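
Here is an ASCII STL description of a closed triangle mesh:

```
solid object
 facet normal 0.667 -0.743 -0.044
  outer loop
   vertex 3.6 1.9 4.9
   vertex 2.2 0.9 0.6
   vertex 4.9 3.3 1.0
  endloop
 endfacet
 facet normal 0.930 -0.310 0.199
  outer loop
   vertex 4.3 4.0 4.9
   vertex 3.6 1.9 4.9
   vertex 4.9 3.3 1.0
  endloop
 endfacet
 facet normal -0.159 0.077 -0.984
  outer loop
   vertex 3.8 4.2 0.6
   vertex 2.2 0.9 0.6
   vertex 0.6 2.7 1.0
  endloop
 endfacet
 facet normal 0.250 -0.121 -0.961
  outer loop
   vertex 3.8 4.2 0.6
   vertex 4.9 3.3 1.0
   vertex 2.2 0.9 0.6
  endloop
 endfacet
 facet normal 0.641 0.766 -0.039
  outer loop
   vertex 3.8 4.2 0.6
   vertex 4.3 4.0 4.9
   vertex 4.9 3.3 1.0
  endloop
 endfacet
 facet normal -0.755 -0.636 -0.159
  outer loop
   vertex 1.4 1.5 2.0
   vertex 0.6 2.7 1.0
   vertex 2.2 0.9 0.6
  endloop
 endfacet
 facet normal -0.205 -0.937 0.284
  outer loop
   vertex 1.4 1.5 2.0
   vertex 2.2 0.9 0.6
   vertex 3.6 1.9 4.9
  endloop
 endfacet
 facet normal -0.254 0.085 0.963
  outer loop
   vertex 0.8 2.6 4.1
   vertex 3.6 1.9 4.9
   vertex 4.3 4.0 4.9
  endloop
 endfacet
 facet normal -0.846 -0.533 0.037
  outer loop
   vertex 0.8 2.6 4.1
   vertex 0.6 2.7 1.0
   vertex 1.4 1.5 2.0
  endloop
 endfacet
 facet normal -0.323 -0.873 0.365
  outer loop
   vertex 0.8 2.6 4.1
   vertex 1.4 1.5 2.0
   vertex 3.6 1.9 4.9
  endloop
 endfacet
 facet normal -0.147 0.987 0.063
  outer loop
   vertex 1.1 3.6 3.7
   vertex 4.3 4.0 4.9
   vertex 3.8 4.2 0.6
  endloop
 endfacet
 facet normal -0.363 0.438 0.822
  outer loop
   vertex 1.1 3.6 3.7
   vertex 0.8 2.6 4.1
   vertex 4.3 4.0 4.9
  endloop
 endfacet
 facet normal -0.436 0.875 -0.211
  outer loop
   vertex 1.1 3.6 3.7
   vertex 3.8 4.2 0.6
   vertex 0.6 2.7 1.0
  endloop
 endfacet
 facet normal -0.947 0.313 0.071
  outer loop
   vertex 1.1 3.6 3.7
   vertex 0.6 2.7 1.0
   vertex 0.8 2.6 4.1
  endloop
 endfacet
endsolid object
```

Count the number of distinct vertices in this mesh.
9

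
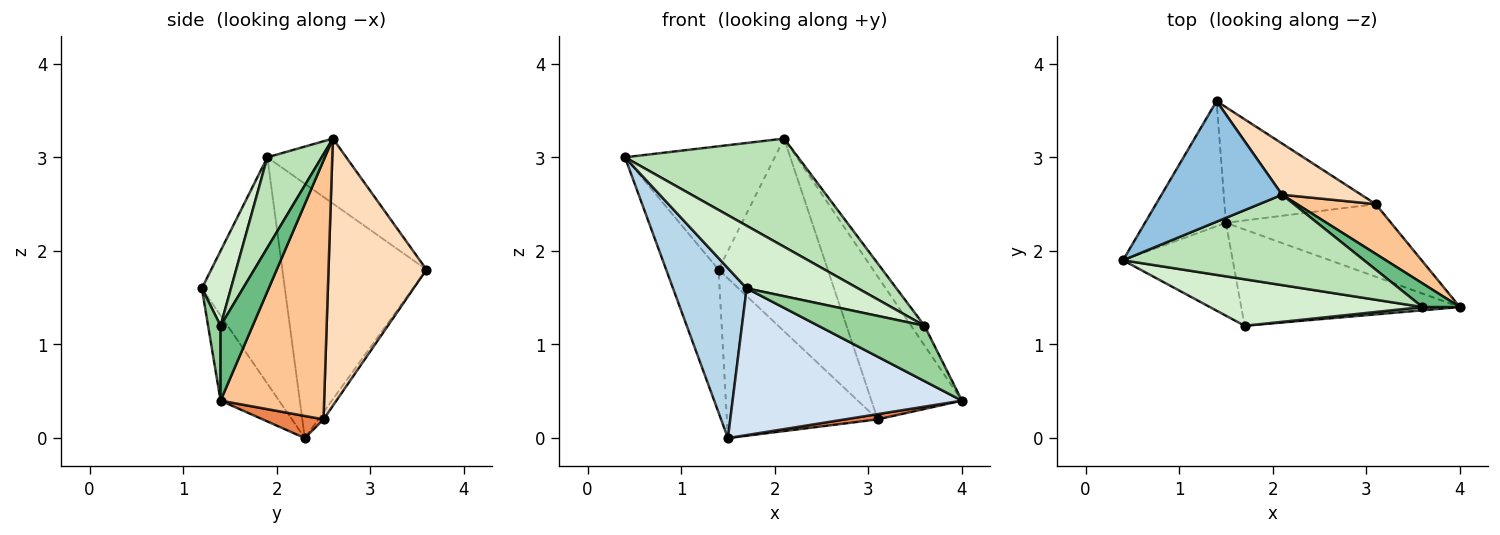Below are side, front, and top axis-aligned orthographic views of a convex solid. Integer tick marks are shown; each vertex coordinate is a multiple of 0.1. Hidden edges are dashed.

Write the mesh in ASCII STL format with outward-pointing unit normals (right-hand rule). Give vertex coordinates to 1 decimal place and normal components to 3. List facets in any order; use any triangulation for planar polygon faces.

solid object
 facet normal -0.900 0.327 -0.286
  outer loop
   vertex 1.5 2.3 0.0
   vertex 0.4 1.9 3.0
   vertex 1.4 3.6 1.8
  endloop
 endfacet
 facet normal -0.352 0.669 0.654
  outer loop
   vertex 2.1 2.6 3.2
   vertex 1.4 3.6 1.8
   vertex 0.4 1.9 3.0
  endloop
 endfacet
 facet normal -0.703 -0.624 -0.341
  outer loop
   vertex 1.7 1.2 1.6
   vertex 0.4 1.9 3.0
   vertex 1.5 2.3 0.0
  endloop
 endfacet
 facet normal -0.209 -0.818 -0.536
  outer loop
   vertex 1.7 1.2 1.6
   vertex 1.5 2.3 0.0
   vertex 4.0 1.4 0.4
  endloop
 endfacet
 facet normal 0.132 -0.071 -0.989
  outer loop
   vertex 3.1 2.5 0.2
   vertex 4.0 1.4 0.4
   vertex 1.5 2.3 0.0
  endloop
 endfacet
 facet normal -0.028 0.810 -0.586
  outer loop
   vertex 3.1 2.5 0.2
   vertex 1.5 2.3 0.0
   vertex 1.4 3.6 1.8
  endloop
 endfacet
 facet normal 0.734 0.641 0.223
  outer loop
   vertex 3.1 2.5 0.2
   vertex 2.1 2.6 3.2
   vertex 4.0 1.4 0.4
  endloop
 endfacet
 facet normal 0.655 0.730 0.194
  outer loop
   vertex 3.1 2.5 0.2
   vertex 1.4 3.6 1.8
   vertex 2.1 2.6 3.2
  endloop
 endfacet
 facet normal 0.838 0.349 0.419
  outer loop
   vertex 3.6 1.4 1.2
   vertex 4.0 1.4 0.4
   vertex 2.1 2.6 3.2
  endloop
 endfacet
 facet normal 0.117 -0.991 0.058
  outer loop
   vertex 3.6 1.4 1.2
   vertex 1.7 1.2 1.6
   vertex 4.0 1.4 0.4
  endloop
 endfacet
 facet normal 0.234 -0.746 0.623
  outer loop
   vertex 3.6 1.4 1.2
   vertex 2.1 2.6 3.2
   vertex 0.4 1.9 3.0
  endloop
 endfacet
 facet normal 0.206 -0.786 0.584
  outer loop
   vertex 3.6 1.4 1.2
   vertex 0.4 1.9 3.0
   vertex 1.7 1.2 1.6
  endloop
 endfacet
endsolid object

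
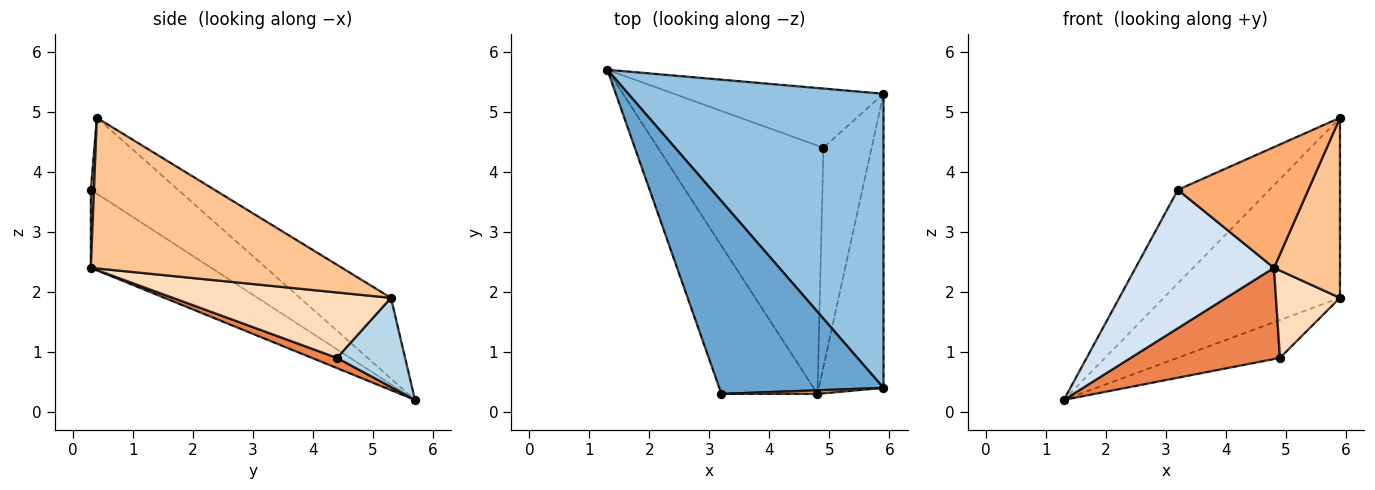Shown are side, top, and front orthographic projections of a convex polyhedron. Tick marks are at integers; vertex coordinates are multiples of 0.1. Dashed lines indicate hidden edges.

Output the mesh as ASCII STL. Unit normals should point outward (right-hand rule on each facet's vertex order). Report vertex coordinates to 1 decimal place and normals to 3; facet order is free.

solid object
 facet normal -0.384 0.403 0.831
  outer loop
   vertex 3.2 0.3 3.7
   vertex 5.9 0.4 4.9
   vertex 1.3 5.7 0.2
  endloop
 endfacet
 facet normal -0.260 0.504 0.823
  outer loop
   vertex 5.9 5.3 1.9
   vertex 1.3 5.7 0.2
   vertex 5.9 0.4 4.9
  endloop
 endfacet
 facet normal 0.337 0.507 -0.793
  outer loop
   vertex 5.9 5.3 1.9
   vertex 4.9 4.4 0.9
   vertex 1.3 5.7 0.2
  endloop
 endfacet
 facet normal -0.511 -0.587 -0.628
  outer loop
   vertex 4.8 0.3 2.4
   vertex 3.2 0.3 3.7
   vertex 1.3 5.7 0.2
  endloop
 endfacet
 facet normal 0.058 -0.344 -0.937
  outer loop
   vertex 4.8 0.3 2.4
   vertex 1.3 5.7 0.2
   vertex 4.9 4.4 0.9
  endloop
 endfacet
 facet normal 0.024 -0.999 0.029
  outer loop
   vertex 4.8 0.3 2.4
   vertex 5.9 0.4 4.9
   vertex 3.2 0.3 3.7
  endloop
 endfacet
 facet normal 0.893 -0.235 -0.384
  outer loop
   vertex 4.8 0.3 2.4
   vertex 5.9 5.3 1.9
   vertex 5.9 0.4 4.9
  endloop
 endfacet
 facet normal 0.784 -0.230 -0.577
  outer loop
   vertex 4.8 0.3 2.4
   vertex 4.9 4.4 0.9
   vertex 5.9 5.3 1.9
  endloop
 endfacet
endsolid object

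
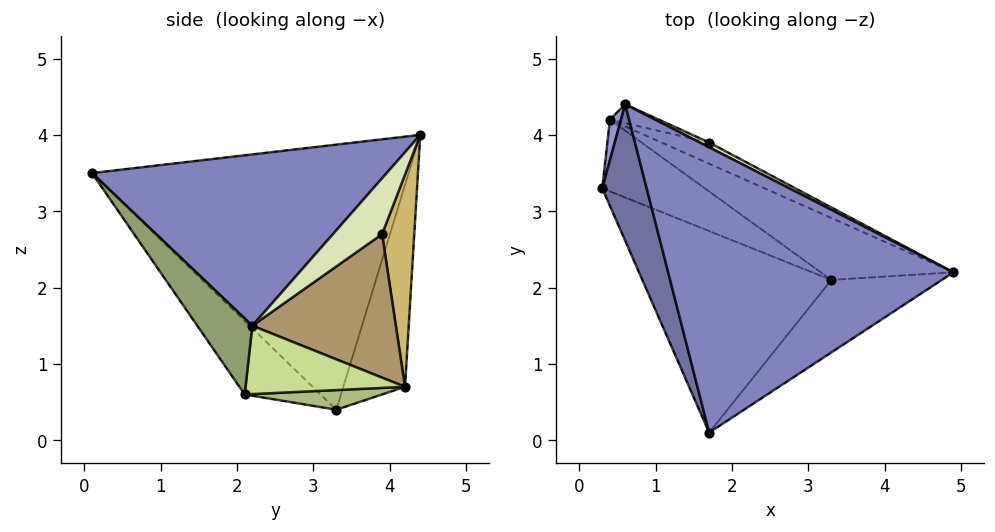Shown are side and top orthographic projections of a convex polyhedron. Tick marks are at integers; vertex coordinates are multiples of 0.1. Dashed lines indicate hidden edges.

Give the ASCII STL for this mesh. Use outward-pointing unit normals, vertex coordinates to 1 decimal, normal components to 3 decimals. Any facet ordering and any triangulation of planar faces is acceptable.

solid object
 facet normal -0.952 -0.262 0.159
  outer loop
   vertex 0.6 4.4 4.0
   vertex 0.3 3.3 0.4
   vertex 1.7 0.1 3.5
  endloop
 endfacet
 facet normal 0.515 0.032 0.857
  outer loop
   vertex 0.6 4.4 4.0
   vertex 1.7 0.1 3.5
   vertex 4.9 2.2 1.5
  endloop
 endfacet
 facet normal -0.994 0.092 0.055
  outer loop
   vertex 0.4 4.2 0.7
   vertex 0.3 3.3 0.4
   vertex 0.6 4.4 4.0
  endloop
 endfacet
 facet normal -0.249 -0.728 -0.639
  outer loop
   vertex 3.3 2.1 0.6
   vertex 1.7 0.1 3.5
   vertex 0.3 3.3 0.4
  endloop
 endfacet
 facet normal 0.294 -0.855 -0.427
  outer loop
   vertex 3.3 2.1 0.6
   vertex 4.9 2.2 1.5
   vertex 1.7 0.1 3.5
  endloop
 endfacet
 facet normal 0.180 0.293 -0.939
  outer loop
   vertex 3.3 2.1 0.6
   vertex 0.3 3.3 0.4
   vertex 0.4 4.2 0.7
  endloop
 endfacet
 facet normal 0.380 0.559 -0.737
  outer loop
   vertex 3.3 2.1 0.6
   vertex 0.4 4.2 0.7
   vertex 4.9 2.2 1.5
  endloop
 endfacet
 facet normal 0.491 0.867 0.082
  outer loop
   vertex 1.7 3.9 2.7
   vertex 0.6 4.4 4.0
   vertex 4.9 2.2 1.5
  endloop
 endfacet
 facet normal 0.423 0.895 -0.141
  outer loop
   vertex 1.7 3.9 2.7
   vertex 4.9 2.2 1.5
   vertex 0.4 4.2 0.7
  endloop
 endfacet
 facet normal 0.335 0.939 -0.077
  outer loop
   vertex 1.7 3.9 2.7
   vertex 0.4 4.2 0.7
   vertex 0.6 4.4 4.0
  endloop
 endfacet
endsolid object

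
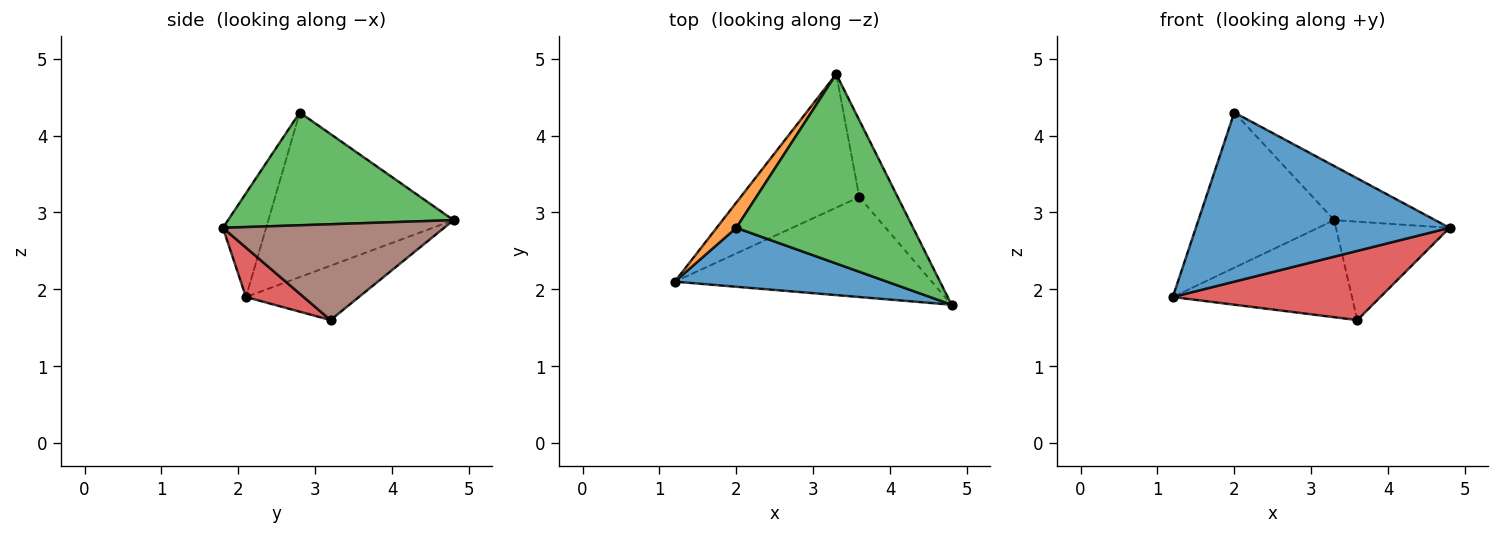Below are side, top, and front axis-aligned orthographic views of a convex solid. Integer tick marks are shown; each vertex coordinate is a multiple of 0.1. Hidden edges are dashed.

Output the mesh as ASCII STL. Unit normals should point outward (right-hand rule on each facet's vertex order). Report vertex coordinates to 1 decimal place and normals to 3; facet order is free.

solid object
 facet normal -0.159 -0.932 0.325
  outer loop
   vertex 2.0 2.8 4.3
   vertex 1.2 2.1 1.9
   vertex 4.8 1.8 2.8
  endloop
 endfacet
 facet normal -0.803 0.589 0.096
  outer loop
   vertex 2.0 2.8 4.3
   vertex 3.3 4.8 2.9
   vertex 1.2 2.1 1.9
  endloop
 endfacet
 facet normal 0.523 0.234 0.820
  outer loop
   vertex 2.0 2.8 4.3
   vertex 4.8 1.8 2.8
   vertex 3.3 4.8 2.9
  endloop
 endfacet
 facet normal 0.156 -0.562 -0.812
  outer loop
   vertex 3.6 3.2 1.6
   vertex 4.8 1.8 2.8
   vertex 1.2 2.1 1.9
  endloop
 endfacet
 facet normal -0.347 0.551 -0.759
  outer loop
   vertex 3.6 3.2 1.6
   vertex 1.2 2.1 1.9
   vertex 3.3 4.8 2.9
  endloop
 endfacet
 facet normal 0.838 0.430 -0.336
  outer loop
   vertex 3.6 3.2 1.6
   vertex 3.3 4.8 2.9
   vertex 4.8 1.8 2.8
  endloop
 endfacet
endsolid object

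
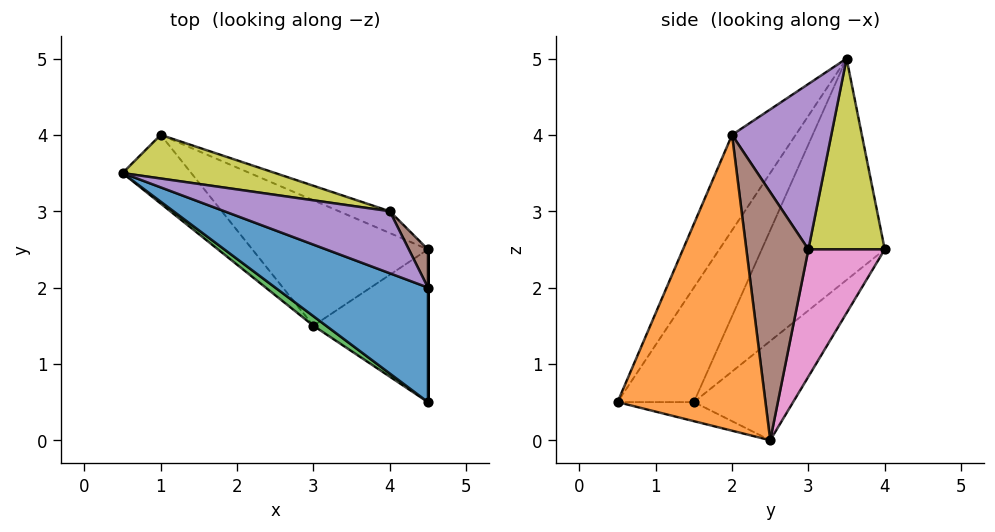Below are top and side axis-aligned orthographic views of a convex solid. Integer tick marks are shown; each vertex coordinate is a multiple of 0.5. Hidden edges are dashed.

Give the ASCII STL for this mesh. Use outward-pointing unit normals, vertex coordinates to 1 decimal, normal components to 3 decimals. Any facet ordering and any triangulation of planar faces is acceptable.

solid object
 facet normal -0.239 -0.892 0.382
  outer loop
   vertex 4.5 0.5 0.5
   vertex 4.5 2.0 4.0
   vertex 0.5 3.5 5.0
  endloop
 endfacet
 facet normal 1.000 0.000 0.000
  outer loop
   vertex 4.5 2.5 0.0
   vertex 4.5 2.0 4.0
   vertex 4.5 0.5 0.5
  endloop
 endfacet
 facet normal -0.554 -0.830 0.062
  outer loop
   vertex 3.0 1.5 0.5
   vertex 4.5 0.5 0.5
   vertex 0.5 3.5 5.0
  endloop
 endfacet
 facet normal -0.160 -0.239 -0.958
  outer loop
   vertex 3.0 1.5 0.5
   vertex 4.5 2.5 0.0
   vertex 4.5 0.5 0.5
  endloop
 endfacet
 facet normal 0.408 0.816 0.408
  outer loop
   vertex 4.0 3.0 2.5
   vertex 0.5 3.5 5.0
   vertex 4.5 2.0 4.0
  endloop
 endfacet
 facet normal 0.850 0.523 0.065
  outer loop
   vertex 4.0 3.0 2.5
   vertex 4.5 2.0 4.0
   vertex 4.5 2.5 0.0
  endloop
 endfacet
 facet normal 0.314 0.941 -0.125
  outer loop
   vertex 1.0 4.0 2.5
   vertex 4.0 3.0 2.5
   vertex 4.5 2.5 0.0
  endloop
 endfacet
 facet normal -0.471 0.290 -0.833
  outer loop
   vertex 1.0 4.0 2.5
   vertex 4.5 2.5 0.0
   vertex 3.0 1.5 0.5
  endloop
 endfacet
 facet normal 0.307 0.920 0.245
  outer loop
   vertex 1.0 4.0 2.5
   vertex 0.5 3.5 5.0
   vertex 4.0 3.0 2.5
  endloop
 endfacet
 facet normal -0.845 -0.466 -0.262
  outer loop
   vertex 1.0 4.0 2.5
   vertex 3.0 1.5 0.5
   vertex 0.5 3.5 5.0
  endloop
 endfacet
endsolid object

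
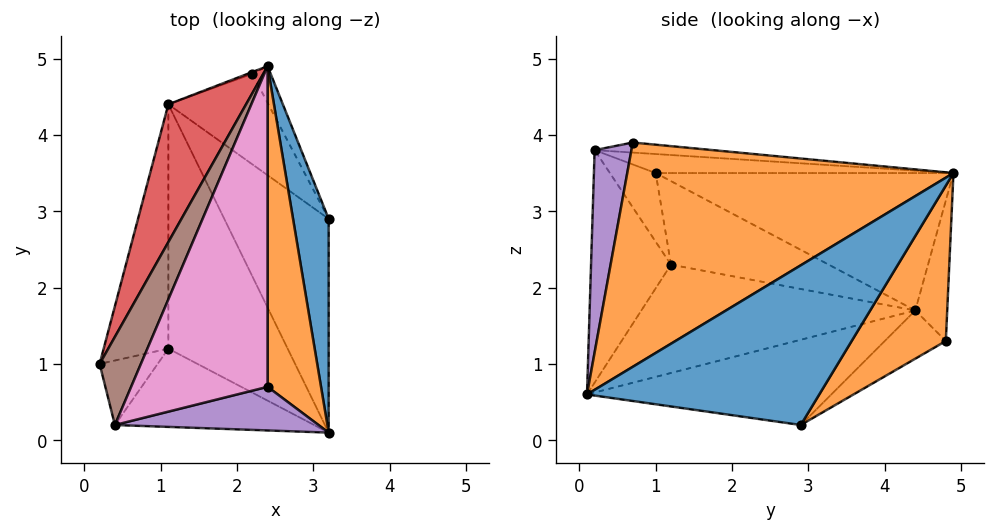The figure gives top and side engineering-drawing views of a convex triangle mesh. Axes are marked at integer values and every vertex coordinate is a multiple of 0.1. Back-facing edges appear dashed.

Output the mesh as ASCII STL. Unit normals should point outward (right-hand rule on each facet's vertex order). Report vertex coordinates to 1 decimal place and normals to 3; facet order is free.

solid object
 facet normal 0.976 0.031 0.218
  outer loop
   vertex 2.4 4.9 3.5
   vertex 3.2 0.1 0.6
   vertex 3.2 2.9 0.2
  endloop
 endfacet
 facet normal 0.973 0.022 0.232
  outer loop
   vertex 2.4 0.7 3.9
   vertex 3.2 0.1 0.6
   vertex 2.4 4.9 3.5
  endloop
 endfacet
 facet normal -0.629 -0.110 -0.770
  outer loop
   vertex 1.1 4.4 1.7
   vertex 3.2 2.9 0.2
   vertex 3.2 0.1 0.6
  endloop
 endfacet
 facet normal -0.781 0.441 0.442
  outer loop
   vertex 1.1 4.4 1.7
   vertex 0.2 1.0 3.5
   vertex 2.4 4.9 3.5
  endloop
 endfacet
 facet normal 0.226 -0.947 0.227
  outer loop
   vertex 0.4 0.2 3.8
   vertex 3.2 0.1 0.6
   vertex 2.4 0.7 3.9
  endloop
 endfacet
 facet normal -0.407 0.230 0.884
  outer loop
   vertex 0.4 0.2 3.8
   vertex 2.4 4.9 3.5
   vertex 0.2 1.0 3.5
  endloop
 endfacet
 facet normal -0.073 0.095 0.993
  outer loop
   vertex 0.4 0.2 3.8
   vertex 2.4 0.7 3.9
   vertex 2.4 4.9 3.5
  endloop
 endfacet
 facet normal -0.786 -0.114 -0.608
  outer loop
   vertex 1.1 1.2 2.3
   vertex 0.2 1.0 3.5
   vertex 1.1 4.4 1.7
  endloop
 endfacet
 facet normal -0.666 -0.138 -0.733
  outer loop
   vertex 1.1 1.2 2.3
   vertex 1.1 4.4 1.7
   vertex 3.2 0.1 0.6
  endloop
 endfacet
 facet normal -0.701 -0.397 -0.592
  outer loop
   vertex 1.1 1.2 2.3
   vertex 0.4 0.2 3.8
   vertex 0.2 1.0 3.5
  endloop
 endfacet
 facet normal -0.694 -0.406 -0.595
  outer loop
   vertex 1.1 1.2 2.3
   vertex 3.2 0.1 0.6
   vertex 0.4 0.2 3.8
  endloop
 endfacet
 facet normal 0.855 0.508 -0.101
  outer loop
   vertex 2.2 4.8 1.3
   vertex 2.4 4.9 3.5
   vertex 3.2 2.9 0.2
  endloop
 endfacet
 facet normal -0.417 0.281 -0.864
  outer loop
   vertex 2.2 4.8 1.3
   vertex 3.2 2.9 0.2
   vertex 1.1 4.4 1.7
  endloop
 endfacet
 facet normal -0.345 0.938 -0.011
  outer loop
   vertex 2.2 4.8 1.3
   vertex 1.1 4.4 1.7
   vertex 2.4 4.9 3.5
  endloop
 endfacet
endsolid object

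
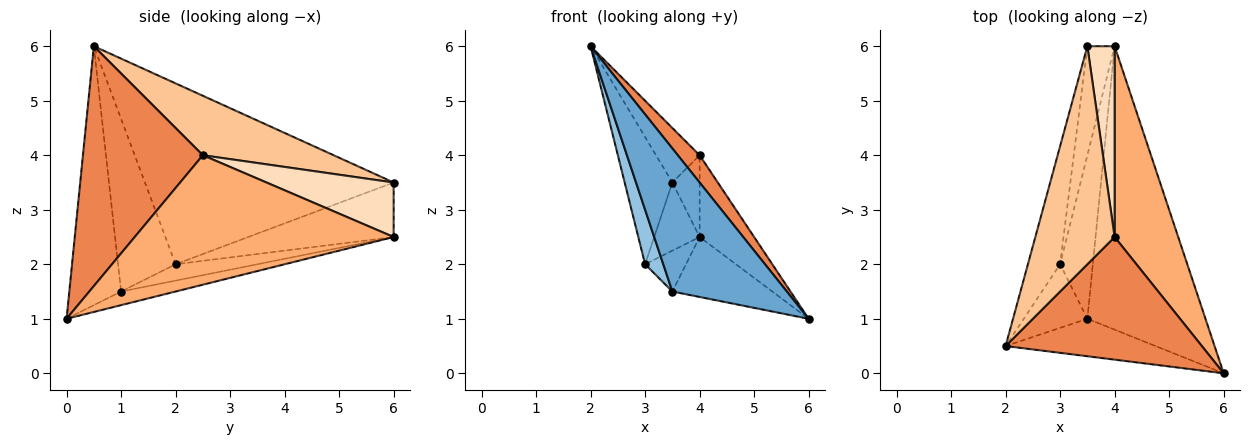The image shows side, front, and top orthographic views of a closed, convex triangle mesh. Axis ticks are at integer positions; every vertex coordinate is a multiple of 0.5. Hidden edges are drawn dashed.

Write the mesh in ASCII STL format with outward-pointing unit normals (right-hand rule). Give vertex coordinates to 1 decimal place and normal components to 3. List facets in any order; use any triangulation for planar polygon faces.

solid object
 facet normal -0.401 -0.886 -0.232
  outer loop
   vertex 3.5 1.0 1.5
   vertex 6.0 0.0 1.0
   vertex 2.0 0.5 6.0
  endloop
 endfacet
 facet normal -0.900 -0.284 -0.331
  outer loop
   vertex 3.5 1.0 1.5
   vertex 2.0 0.5 6.0
   vertex 3.0 2.0 2.0
  endloop
 endfacet
 facet normal -0.112 0.206 -0.972
  outer loop
   vertex 3.5 1.0 1.5
   vertex 4.0 6.0 2.5
   vertex 6.0 0.0 1.0
  endloop
 endfacet
 facet normal -0.436 0.218 -0.873
  outer loop
   vertex 3.5 1.0 1.5
   vertex 3.0 2.0 2.0
   vertex 4.0 6.0 2.5
  endloop
 endfacet
 facet normal 0.766 -0.139 0.627
  outer loop
   vertex 4.0 2.5 4.0
   vertex 2.0 0.5 6.0
   vertex 6.0 0.0 1.0
  endloop
 endfacet
 facet normal 0.882 0.186 0.433
  outer loop
   vertex 4.0 2.5 4.0
   vertex 6.0 0.0 1.0
   vertex 4.0 6.0 2.5
  endloop
 endfacet
 facet normal 0.588 0.196 0.784
  outer loop
   vertex 3.5 6.0 3.5
   vertex 2.0 0.5 6.0
   vertex 4.0 2.5 4.0
  endloop
 endfacet
 facet normal 0.878 0.188 0.439
  outer loop
   vertex 3.5 6.0 3.5
   vertex 4.0 2.5 4.0
   vertex 4.0 6.0 2.5
  endloop
 endfacet
 facet normal -0.967 0.186 -0.172
  outer loop
   vertex 3.5 6.0 3.5
   vertex 3.0 2.0 2.0
   vertex 2.0 0.5 6.0
  endloop
 endfacet
 facet normal -0.861 0.269 -0.431
  outer loop
   vertex 3.5 6.0 3.5
   vertex 4.0 6.0 2.5
   vertex 3.0 2.0 2.0
  endloop
 endfacet
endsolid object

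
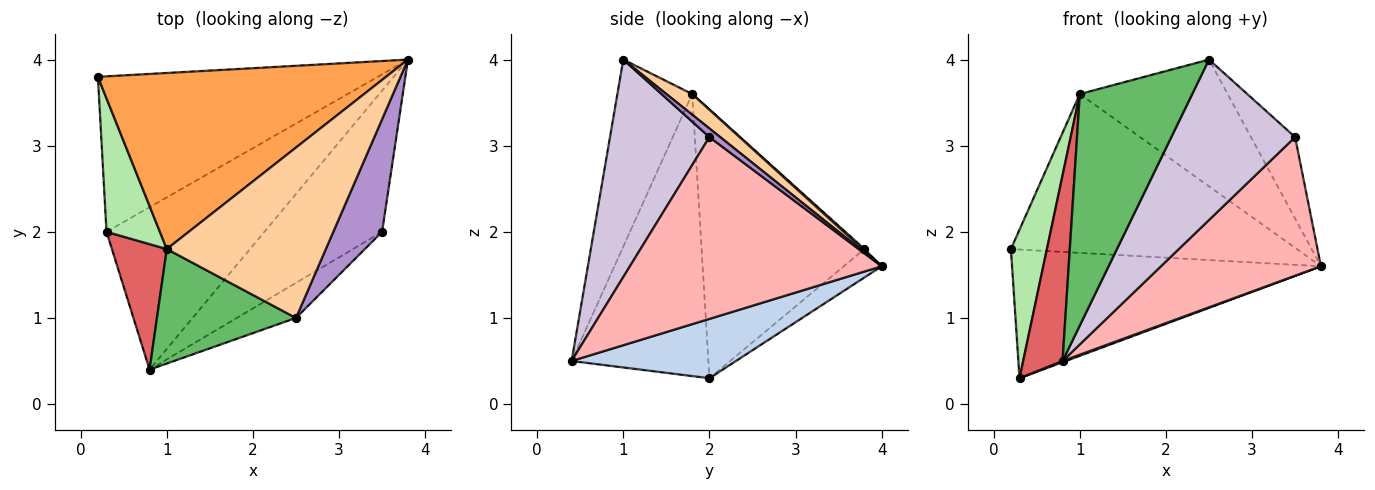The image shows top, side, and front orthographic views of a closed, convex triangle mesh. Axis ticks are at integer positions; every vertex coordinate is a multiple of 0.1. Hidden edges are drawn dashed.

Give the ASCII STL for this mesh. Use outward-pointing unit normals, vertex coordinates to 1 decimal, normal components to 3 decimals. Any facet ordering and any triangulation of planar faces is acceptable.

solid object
 facet normal -0.078 0.636 -0.768
  outer loop
   vertex 0.3 2.0 0.3
   vertex 0.2 3.8 1.8
   vertex 3.8 4.0 1.6
  endloop
 endfacet
 facet normal 0.352 -0.007 -0.936
  outer loop
   vertex 0.3 2.0 0.3
   vertex 3.8 4.0 1.6
   vertex 0.8 0.4 0.5
  endloop
 endfacet
 facet normal 0.004 0.670 0.742
  outer loop
   vertex 1.0 1.8 3.6
   vertex 3.8 4.0 1.6
   vertex 0.2 3.8 1.8
  endloop
 endfacet
 facet normal 0.104 0.594 0.798
  outer loop
   vertex 1.0 1.8 3.6
   vertex 2.5 1.0 4.0
   vertex 3.8 4.0 1.6
  endloop
 endfacet
 facet normal -0.512 -0.770 0.381
  outer loop
   vertex 1.0 1.8 3.6
   vertex 0.8 0.4 0.5
   vertex 2.5 1.0 4.0
  endloop
 endfacet
 facet normal -0.959 -0.212 0.190
  outer loop
   vertex 1.0 1.8 3.6
   vertex 0.2 3.8 1.8
   vertex 0.3 2.0 0.3
  endloop
 endfacet
 facet normal -0.945 -0.272 0.184
  outer loop
   vertex 1.0 1.8 3.6
   vertex 0.3 2.0 0.3
   vertex 0.8 0.4 0.5
  endloop
 endfacet
 facet normal 0.741 -0.471 -0.479
  outer loop
   vertex 3.5 2.0 3.1
   vertex 0.8 0.4 0.5
   vertex 3.8 4.0 1.6
  endloop
 endfacet
 facet normal 0.142 0.580 0.802
  outer loop
   vertex 3.5 2.0 3.1
   vertex 3.8 4.0 1.6
   vertex 2.5 1.0 4.0
  endloop
 endfacet
 facet normal 0.617 -0.769 -0.168
  outer loop
   vertex 3.5 2.0 3.1
   vertex 2.5 1.0 4.0
   vertex 0.8 0.4 0.5
  endloop
 endfacet
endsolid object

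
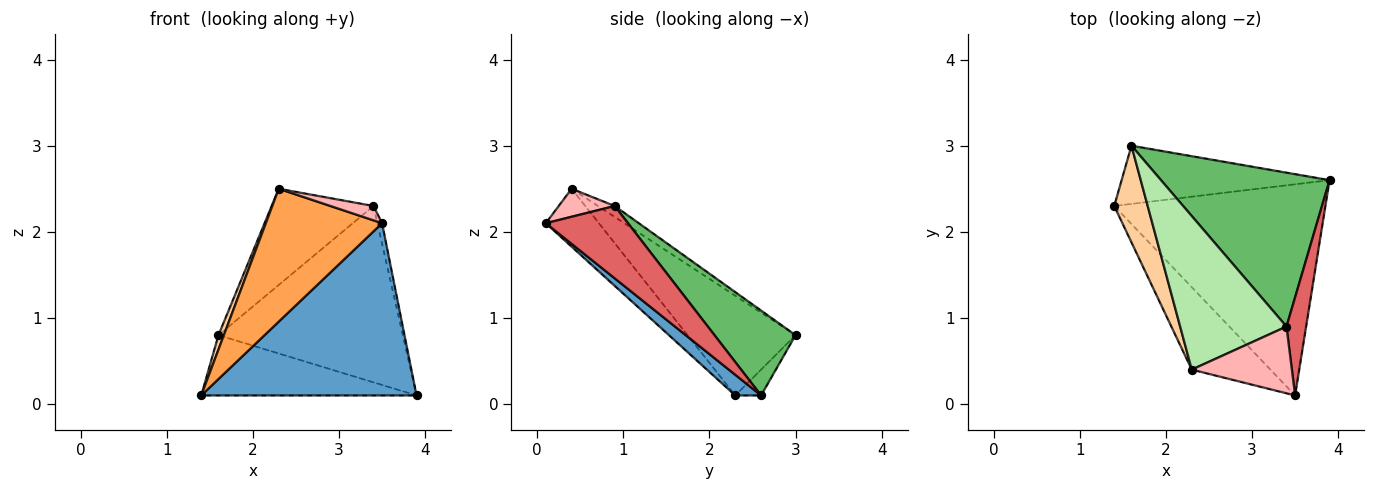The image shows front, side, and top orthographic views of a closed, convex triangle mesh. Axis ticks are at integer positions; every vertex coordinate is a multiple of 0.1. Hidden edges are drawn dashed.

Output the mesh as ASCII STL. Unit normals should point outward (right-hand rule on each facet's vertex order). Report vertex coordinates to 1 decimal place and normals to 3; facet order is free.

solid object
 facet normal 0.076 -0.630 -0.773
  outer loop
   vertex 3.5 0.1 2.1
   vertex 1.4 2.3 0.1
   vertex 3.9 2.6 0.1
  endloop
 endfacet
 facet normal -0.086 0.717 -0.692
  outer loop
   vertex 1.6 3.0 0.8
   vertex 3.9 2.6 0.1
   vertex 1.4 2.3 0.1
  endloop
 endfacet
 facet normal -0.362 -0.792 -0.491
  outer loop
   vertex 2.3 0.4 2.5
   vertex 1.4 2.3 0.1
   vertex 3.5 0.1 2.1
  endloop
 endfacet
 facet normal -0.947 -0.047 0.318
  outer loop
   vertex 2.3 0.4 2.5
   vertex 1.6 3.0 0.8
   vertex 1.4 2.3 0.1
  endloop
 endfacet
 facet normal 0.314 0.715 0.624
  outer loop
   vertex 3.4 0.9 2.3
   vertex 3.9 2.6 0.1
   vertex 1.6 3.0 0.8
  endloop
 endfacet
 facet normal -0.087 0.529 0.844
  outer loop
   vertex 3.4 0.9 2.3
   vertex 1.6 3.0 0.8
   vertex 2.3 0.4 2.5
  endloop
 endfacet
 facet normal 0.964 0.055 0.262
  outer loop
   vertex 3.4 0.9 2.3
   vertex 3.5 0.1 2.1
   vertex 3.9 2.6 0.1
  endloop
 endfacet
 facet normal 0.264 -0.203 0.943
  outer loop
   vertex 3.4 0.9 2.3
   vertex 2.3 0.4 2.5
   vertex 3.5 0.1 2.1
  endloop
 endfacet
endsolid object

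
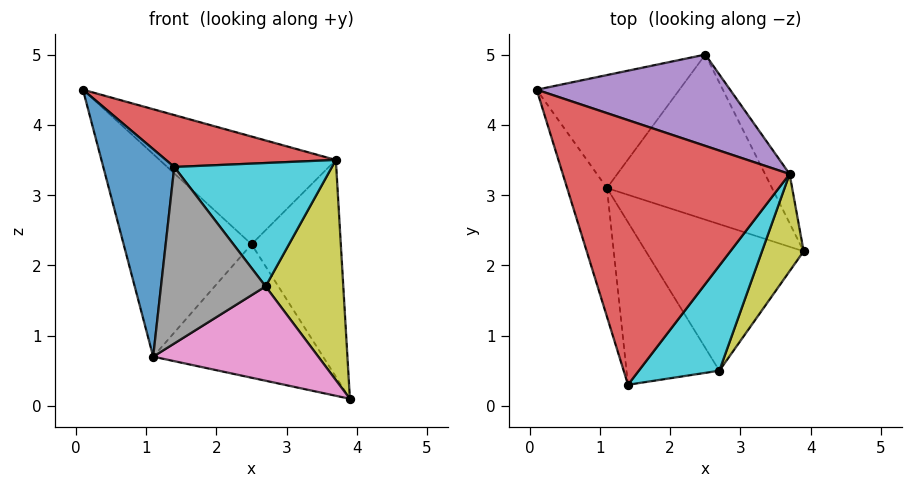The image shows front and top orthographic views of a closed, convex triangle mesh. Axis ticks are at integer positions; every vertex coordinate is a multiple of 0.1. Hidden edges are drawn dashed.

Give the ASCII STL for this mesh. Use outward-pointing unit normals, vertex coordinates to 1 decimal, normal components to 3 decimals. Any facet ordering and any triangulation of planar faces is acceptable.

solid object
 facet normal -0.954 -0.254 -0.157
  outer loop
   vertex 1.1 3.1 0.7
   vertex 1.4 0.3 3.4
   vertex 0.1 4.5 4.5
  endloop
 endfacet
 facet normal -0.532 0.739 -0.412
  outer loop
   vertex 1.1 3.1 0.7
   vertex 0.1 4.5 4.5
   vertex 2.5 5.0 2.3
  endloop
 endfacet
 facet normal 0.035 0.628 -0.777
  outer loop
   vertex 1.1 3.1 0.7
   vertex 2.5 5.0 2.3
   vertex 3.9 2.2 0.1
  endloop
 endfacet
 facet normal 0.204 -0.188 0.961
  outer loop
   vertex 3.7 3.3 3.5
   vertex 0.1 4.5 4.5
   vertex 1.4 0.3 3.4
  endloop
 endfacet
 facet normal 0.398 0.700 0.593
  outer loop
   vertex 3.7 3.3 3.5
   vertex 2.5 5.0 2.3
   vertex 0.1 4.5 4.5
  endloop
 endfacet
 facet normal 0.848 0.516 -0.117
  outer loop
   vertex 3.7 3.3 3.5
   vertex 3.9 2.2 0.1
   vertex 2.5 5.0 2.3
  endloop
 endfacet
 facet normal -0.334 -0.510 -0.793
  outer loop
   vertex 2.7 0.5 1.7
   vertex 1.1 3.1 0.7
   vertex 3.9 2.2 0.1
  endloop
 endfacet
 facet normal -0.611 -0.582 -0.536
  outer loop
   vertex 2.7 0.5 1.7
   vertex 1.4 0.3 3.4
   vertex 1.1 3.1 0.7
  endloop
 endfacet
 facet normal 0.878 -0.438 0.193
  outer loop
   vertex 2.7 0.5 1.7
   vertex 3.9 2.2 0.1
   vertex 3.7 3.3 3.5
  endloop
 endfacet
 facet normal 0.694 -0.548 0.467
  outer loop
   vertex 2.7 0.5 1.7
   vertex 3.7 3.3 3.5
   vertex 1.4 0.3 3.4
  endloop
 endfacet
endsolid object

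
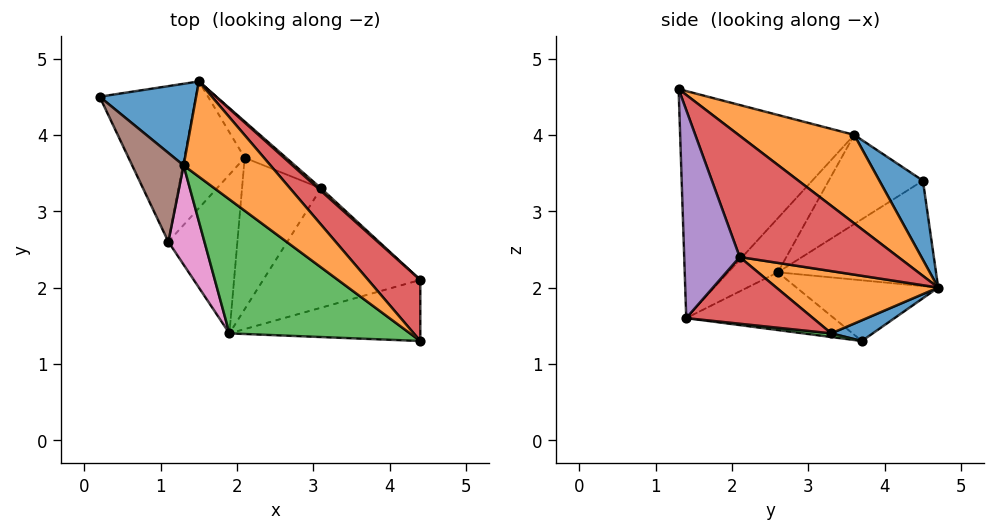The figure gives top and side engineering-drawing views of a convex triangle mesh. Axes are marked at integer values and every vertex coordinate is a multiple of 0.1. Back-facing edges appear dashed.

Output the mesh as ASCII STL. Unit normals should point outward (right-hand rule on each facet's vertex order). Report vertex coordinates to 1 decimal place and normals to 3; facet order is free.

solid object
 facet normal 0.388 0.790 0.474
  outer loop
   vertex 1.3 3.6 4.0
   vertex 1.5 4.7 2.0
   vertex 0.2 4.5 3.4
  endloop
 endfacet
 facet normal 0.469 0.753 0.461
  outer loop
   vertex 1.3 3.6 4.0
   vertex 4.4 1.3 4.6
   vertex 1.5 4.7 2.0
  endloop
 endfacet
 facet normal -0.584 -0.666 0.464
  outer loop
   vertex 1.3 3.6 4.0
   vertex 1.9 1.4 1.6
   vertex 4.4 1.3 4.6
  endloop
 endfacet
 facet normal 0.623 0.735 0.267
  outer loop
   vertex 4.4 2.1 2.4
   vertex 1.5 4.7 2.0
   vertex 4.4 1.3 4.6
  endloop
 endfacet
 facet normal 0.349 -0.881 -0.320
  outer loop
   vertex 4.4 2.1 2.4
   vertex 4.4 1.3 4.6
   vertex 1.9 1.4 1.6
  endloop
 endfacet
 facet normal -0.701 -0.587 0.404
  outer loop
   vertex 1.1 2.6 2.2
   vertex 1.3 3.6 4.0
   vertex 0.2 4.5 3.4
  endloop
 endfacet
 facet normal -0.640 -0.640 0.426
  outer loop
   vertex 1.1 2.6 2.2
   vertex 1.9 1.4 1.6
   vertex 1.3 3.6 4.0
  endloop
 endfacet
 facet normal -0.641 -0.044 -0.766
  outer loop
   vertex 1.1 2.6 2.2
   vertex 2.1 3.7 1.3
   vertex 1.9 1.4 1.6
  endloop
 endfacet
 facet normal -0.736 0.076 -0.673
  outer loop
   vertex 1.1 2.6 2.2
   vertex 0.2 4.5 3.4
   vertex 1.5 4.7 2.0
  endloop
 endfacet
 facet normal -0.708 0.068 -0.703
  outer loop
   vertex 1.1 2.6 2.2
   vertex 1.5 4.7 2.0
   vertex 2.1 3.7 1.3
  endloop
 endfacet
 facet normal 0.333 0.667 -0.667
  outer loop
   vertex 3.1 3.3 1.4
   vertex 2.1 3.7 1.3
   vertex 1.5 4.7 2.0
  endloop
 endfacet
 facet normal 0.665 0.746 0.031
  outer loop
   vertex 3.1 3.3 1.4
   vertex 1.5 4.7 2.0
   vertex 4.4 2.1 2.4
  endloop
 endfacet
 facet normal 0.046 -0.133 -0.990
  outer loop
   vertex 3.1 3.3 1.4
   vertex 1.9 1.4 1.6
   vertex 2.1 3.7 1.3
  endloop
 endfacet
 facet normal 0.370 -0.325 -0.870
  outer loop
   vertex 3.1 3.3 1.4
   vertex 4.4 2.1 2.4
   vertex 1.9 1.4 1.6
  endloop
 endfacet
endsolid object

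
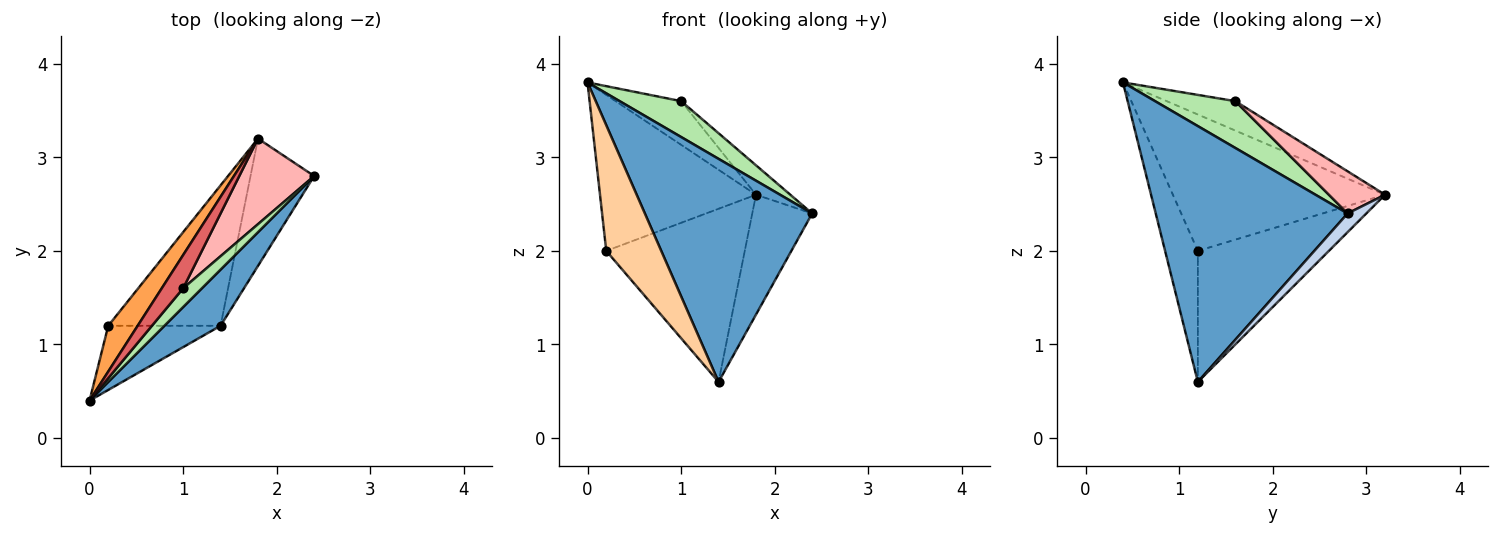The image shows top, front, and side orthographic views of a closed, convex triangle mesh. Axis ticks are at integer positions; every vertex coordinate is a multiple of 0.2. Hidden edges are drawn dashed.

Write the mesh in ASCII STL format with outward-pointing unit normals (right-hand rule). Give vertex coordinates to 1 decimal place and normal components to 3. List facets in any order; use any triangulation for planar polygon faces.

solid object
 facet normal 0.744 -0.648 0.163
  outer loop
   vertex 1.4 1.2 0.6
   vertex 2.4 2.8 2.4
   vertex 0.0 0.4 3.8
  endloop
 endfacet
 facet normal 0.209 0.670 -0.712
  outer loop
   vertex 1.4 1.2 0.6
   vertex 1.8 3.2 2.6
   vertex 2.4 2.8 2.4
  endloop
 endfacet
 facet normal -0.794 0.584 0.171
  outer loop
   vertex 0.2 1.2 2.0
   vertex 0.0 0.4 3.8
   vertex 1.8 3.2 2.6
  endloop
 endfacet
 facet normal -0.469 -0.787 -0.402
  outer loop
   vertex 0.2 1.2 2.0
   vertex 1.4 1.2 0.6
   vertex 0.0 0.4 3.8
  endloop
 endfacet
 facet normal -0.592 0.626 -0.508
  outer loop
   vertex 0.2 1.2 2.0
   vertex 1.8 3.2 2.6
   vertex 1.4 1.2 0.6
  endloop
 endfacet
 facet normal 0.756 -0.580 0.303
  outer loop
   vertex 1.0 1.6 3.6
   vertex 0.0 0.4 3.8
   vertex 2.4 2.8 2.4
  endloop
 endfacet
 facet normal -0.640 0.611 0.466
  outer loop
   vertex 1.0 1.6 3.6
   vertex 1.8 3.2 2.6
   vertex 0.0 0.4 3.8
  endloop
 endfacet
 facet normal 0.470 0.287 0.835
  outer loop
   vertex 1.0 1.6 3.6
   vertex 2.4 2.8 2.4
   vertex 1.8 3.2 2.6
  endloop
 endfacet
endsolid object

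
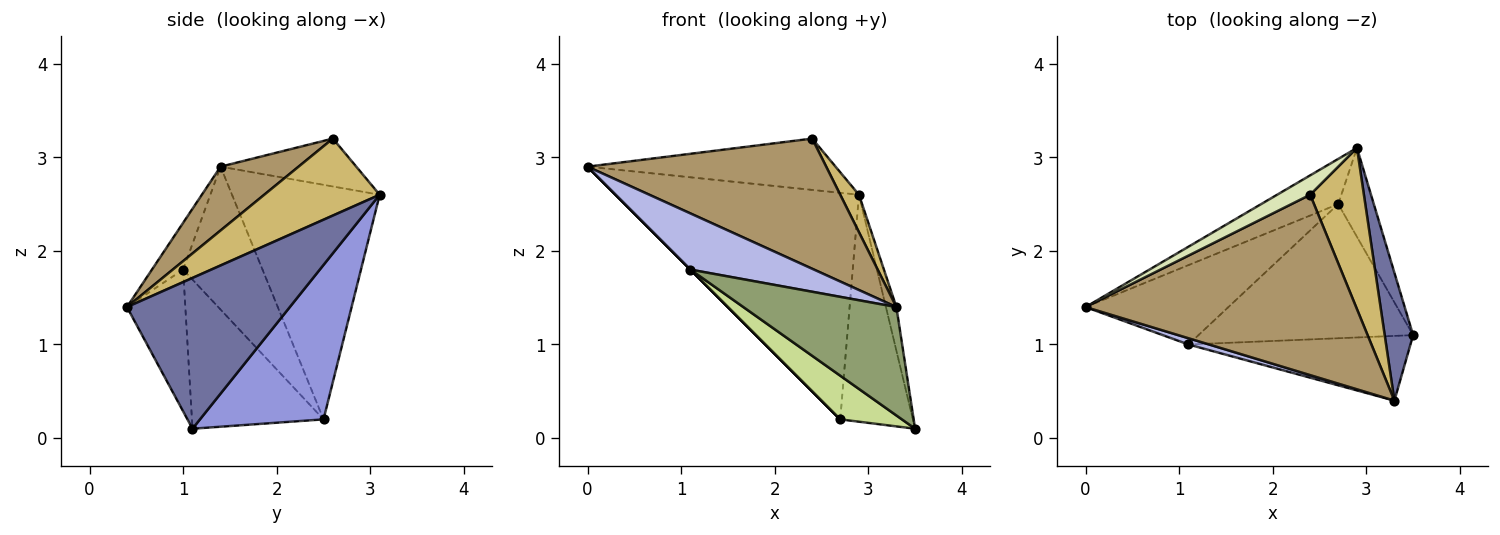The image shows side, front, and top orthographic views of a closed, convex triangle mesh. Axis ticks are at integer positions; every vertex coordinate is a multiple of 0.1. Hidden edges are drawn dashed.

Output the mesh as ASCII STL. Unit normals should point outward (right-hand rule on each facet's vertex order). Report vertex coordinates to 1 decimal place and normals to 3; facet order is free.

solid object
 facet normal 0.981 0.063 0.185
  outer loop
   vertex 3.3 0.4 1.4
   vertex 3.5 1.1 0.1
   vertex 2.9 3.1 2.6
  endloop
 endfacet
 facet normal -0.511 0.843 -0.168
  outer loop
   vertex 2.7 2.5 0.2
   vertex 0.0 1.4 2.9
   vertex 2.9 3.1 2.6
  endloop
 endfacet
 facet normal 0.846 0.497 -0.195
  outer loop
   vertex 2.7 2.5 0.2
   vertex 2.9 3.1 2.6
   vertex 3.5 1.1 0.1
  endloop
 endfacet
 facet normal -0.243 -0.964 0.107
  outer loop
   vertex 1.1 1.0 1.8
   vertex 3.3 0.4 1.4
   vertex 0.0 1.4 2.9
  endloop
 endfacet
 facet normal -0.311 -0.816 -0.487
  outer loop
   vertex 1.1 1.0 1.8
   vertex 3.5 1.1 0.1
   vertex 3.3 0.4 1.4
  endloop
 endfacet
 facet normal -0.707 0.000 -0.707
  outer loop
   vertex 1.1 1.0 1.8
   vertex 0.0 1.4 2.9
   vertex 2.7 2.5 0.2
  endloop
 endfacet
 facet normal -0.551 -0.258 -0.793
  outer loop
   vertex 1.1 1.0 1.8
   vertex 2.7 2.5 0.2
   vertex 3.5 1.1 0.1
  endloop
 endfacet
 facet normal -0.456 0.833 0.314
  outer loop
   vertex 2.4 2.6 3.2
   vertex 2.9 3.1 2.6
   vertex 0.0 1.4 2.9
  endloop
 endfacet
 facet normal 0.188 -0.575 0.796
  outer loop
   vertex 2.4 2.6 3.2
   vertex 0.0 1.4 2.9
   vertex 3.3 0.4 1.4
  endloop
 endfacet
 facet normal 0.813 -0.132 0.567
  outer loop
   vertex 2.4 2.6 3.2
   vertex 3.3 0.4 1.4
   vertex 2.9 3.1 2.6
  endloop
 endfacet
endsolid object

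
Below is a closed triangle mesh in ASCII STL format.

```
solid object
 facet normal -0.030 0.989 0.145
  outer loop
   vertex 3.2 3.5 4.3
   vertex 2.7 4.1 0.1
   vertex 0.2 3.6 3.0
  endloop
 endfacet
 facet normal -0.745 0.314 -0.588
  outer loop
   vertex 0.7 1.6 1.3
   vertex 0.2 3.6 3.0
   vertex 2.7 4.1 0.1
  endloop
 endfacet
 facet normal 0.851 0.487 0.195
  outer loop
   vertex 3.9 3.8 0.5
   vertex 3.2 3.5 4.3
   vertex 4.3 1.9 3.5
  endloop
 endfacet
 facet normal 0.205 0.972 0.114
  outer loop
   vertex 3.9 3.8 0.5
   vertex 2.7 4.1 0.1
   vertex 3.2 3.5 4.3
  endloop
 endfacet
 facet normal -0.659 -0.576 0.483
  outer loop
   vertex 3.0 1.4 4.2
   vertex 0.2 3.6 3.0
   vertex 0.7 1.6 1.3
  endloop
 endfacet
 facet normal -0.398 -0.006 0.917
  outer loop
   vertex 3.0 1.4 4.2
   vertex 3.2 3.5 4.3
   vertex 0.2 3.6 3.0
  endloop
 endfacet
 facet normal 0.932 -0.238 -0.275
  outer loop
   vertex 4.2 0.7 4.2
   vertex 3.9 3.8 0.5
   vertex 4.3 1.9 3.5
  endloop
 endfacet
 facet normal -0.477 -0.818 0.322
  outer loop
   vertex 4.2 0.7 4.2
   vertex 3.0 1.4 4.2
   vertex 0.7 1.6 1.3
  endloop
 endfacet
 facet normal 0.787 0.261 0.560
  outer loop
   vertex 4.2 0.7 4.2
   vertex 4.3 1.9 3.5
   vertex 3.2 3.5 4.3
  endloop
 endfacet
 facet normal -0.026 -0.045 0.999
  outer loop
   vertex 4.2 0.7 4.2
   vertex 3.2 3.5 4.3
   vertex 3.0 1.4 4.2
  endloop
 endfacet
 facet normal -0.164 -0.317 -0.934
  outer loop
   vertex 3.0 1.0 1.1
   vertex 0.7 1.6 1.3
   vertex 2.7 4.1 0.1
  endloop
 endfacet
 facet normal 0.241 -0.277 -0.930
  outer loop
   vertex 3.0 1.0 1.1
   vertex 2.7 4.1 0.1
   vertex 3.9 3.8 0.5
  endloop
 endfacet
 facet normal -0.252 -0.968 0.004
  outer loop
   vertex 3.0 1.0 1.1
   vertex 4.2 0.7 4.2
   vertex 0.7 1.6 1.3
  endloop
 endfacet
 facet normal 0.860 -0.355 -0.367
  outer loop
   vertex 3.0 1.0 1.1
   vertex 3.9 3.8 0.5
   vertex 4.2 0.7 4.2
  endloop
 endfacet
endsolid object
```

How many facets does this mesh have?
14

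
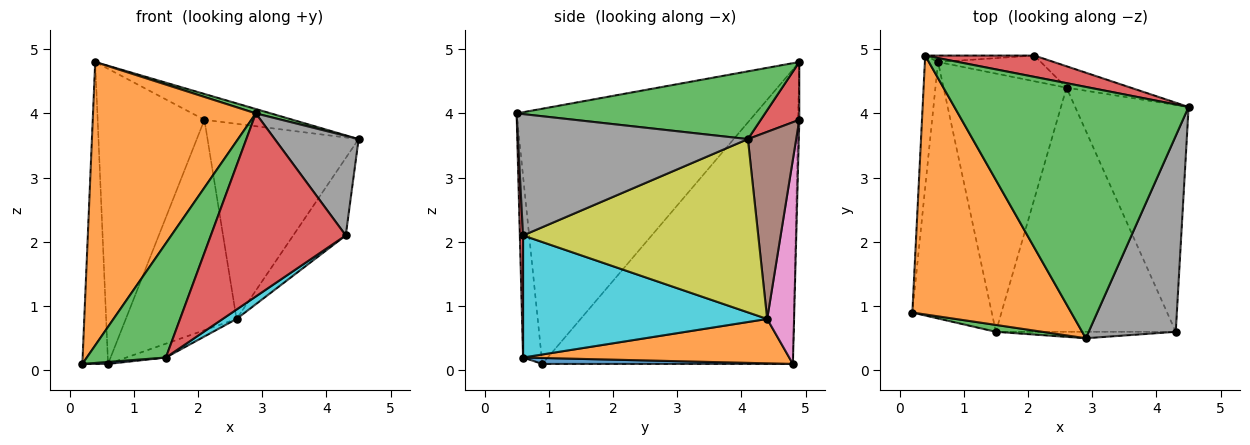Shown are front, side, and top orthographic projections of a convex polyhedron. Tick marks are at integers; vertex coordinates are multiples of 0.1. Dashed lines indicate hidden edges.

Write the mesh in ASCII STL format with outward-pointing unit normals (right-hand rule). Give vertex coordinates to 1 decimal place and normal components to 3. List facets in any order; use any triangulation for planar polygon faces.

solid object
 facet normal -0.994 0.102 -0.044
  outer loop
   vertex 0.6 4.8 0.1
   vertex 0.2 0.9 0.1
   vertex 0.4 4.9 4.8
  endloop
 endfacet
 facet normal -0.735 -0.501 0.457
  outer loop
   vertex 2.9 0.5 4.0
   vertex 0.4 4.9 4.8
   vertex 0.2 0.9 0.1
  endloop
 endfacet
 facet normal 0.278 -0.017 0.960
  outer loop
   vertex 2.9 0.5 4.0
   vertex 4.5 4.1 3.6
   vertex 0.4 4.9 4.8
  endloop
 endfacet
 facet normal 0.319 0.731 0.603
  outer loop
   vertex 2.1 4.9 3.9
   vertex 0.4 4.9 4.8
   vertex 4.5 4.1 3.6
  endloop
 endfacet
 facet normal -0.012 1.000 -0.022
  outer loop
   vertex 2.1 4.9 3.9
   vertex 0.6 4.8 0.1
   vertex 0.4 4.9 4.8
  endloop
 endfacet
 facet normal 0.303 0.947 -0.104
  outer loop
   vertex 2.1 4.9 3.9
   vertex 4.5 4.1 3.6
   vertex 2.6 4.4 0.8
  endloop
 endfacet
 facet normal 0.234 0.965 -0.118
  outer loop
   vertex 2.1 4.9 3.9
   vertex 2.6 4.4 0.8
   vertex 0.6 4.8 0.1
  endloop
 endfacet
 facet normal 0.779 -0.284 0.559
  outer loop
   vertex 4.3 0.6 2.1
   vertex 4.5 4.1 3.6
   vertex 2.9 0.5 4.0
  endloop
 endfacet
 facet normal 0.822 0.184 -0.538
  outer loop
   vertex 4.3 0.6 2.1
   vertex 2.6 4.4 0.8
   vertex 4.5 4.1 3.6
  endloop
 endfacet
 facet normal 0.561 -0.032 -0.827
  outer loop
   vertex 1.5 0.6 0.2
   vertex 2.6 4.4 0.8
   vertex 4.3 0.6 2.1
  endloop
 endfacet
 facet normal 0.075 -0.008 -0.997
  outer loop
   vertex 1.5 0.6 0.2
   vertex 0.2 0.9 0.1
   vertex 0.6 4.8 0.1
  endloop
 endfacet
 facet normal 0.339 0.050 -0.939
  outer loop
   vertex 1.5 0.6 0.2
   vertex 0.6 4.8 0.1
   vertex 2.6 4.4 0.8
  endloop
 endfacet
 facet normal -0.229 -0.972 0.059
  outer loop
   vertex 1.5 0.6 0.2
   vertex 2.9 0.5 4.0
   vertex 0.2 0.9 0.1
  endloop
 endfacet
 facet normal 0.024 -0.999 -0.035
  outer loop
   vertex 1.5 0.6 0.2
   vertex 4.3 0.6 2.1
   vertex 2.9 0.5 4.0
  endloop
 endfacet
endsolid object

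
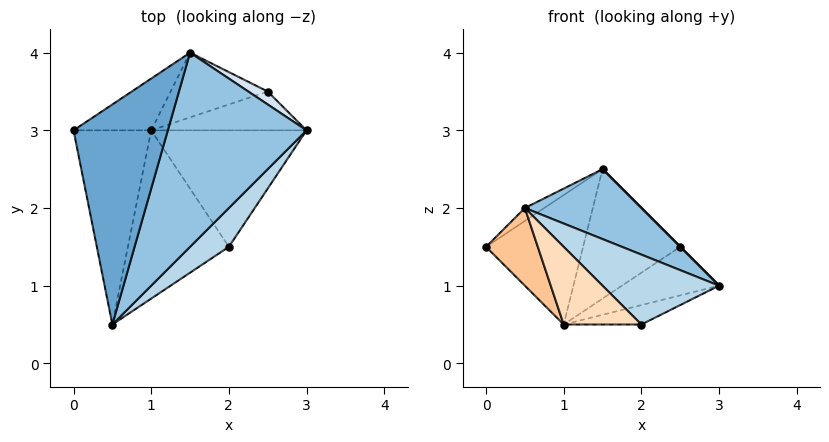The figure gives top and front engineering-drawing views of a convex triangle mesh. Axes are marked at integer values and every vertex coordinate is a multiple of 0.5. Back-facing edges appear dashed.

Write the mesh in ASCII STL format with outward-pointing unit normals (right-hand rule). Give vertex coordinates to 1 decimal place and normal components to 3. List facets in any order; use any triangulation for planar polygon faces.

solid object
 facet normal -0.576 0.048 0.816
  outer loop
   vertex 1.5 4.0 2.5
   vertex 0.0 3.0 1.5
   vertex 0.5 0.5 2.0
  endloop
 endfacet
 facet normal 0.582 -0.276 0.765
  outer loop
   vertex 1.5 4.0 2.5
   vertex 0.5 0.5 2.0
   vertex 3.0 3.0 1.0
  endloop
 endfacet
 facet normal 0.730 -0.597 0.332
  outer loop
   vertex 2.0 1.5 0.5
   vertex 3.0 3.0 1.0
   vertex 0.5 0.5 2.0
  endloop
 endfacet
 facet normal 0.707 0.000 0.707
  outer loop
   vertex 2.5 3.5 1.5
   vertex 1.5 4.0 2.5
   vertex 3.0 3.0 1.0
  endloop
 endfacet
 facet normal 0.239 0.160 -0.958
  outer loop
   vertex 1.0 3.0 0.5
   vertex 3.0 3.0 1.0
   vertex 2.0 1.5 0.5
  endloop
 endfacet
 facet normal 0.154 0.772 -0.617
  outer loop
   vertex 1.0 3.0 0.5
   vertex 2.5 3.5 1.5
   vertex 3.0 3.0 1.0
  endloop
 endfacet
 facet normal -0.680 -0.272 -0.680
  outer loop
   vertex 1.0 3.0 0.5
   vertex 0.5 0.5 2.0
   vertex 0.0 3.0 1.5
  endloop
 endfacet
 facet normal -0.532 -0.355 -0.769
  outer loop
   vertex 1.0 3.0 0.5
   vertex 2.0 1.5 0.5
   vertex 0.5 0.5 2.0
  endloop
 endfacet
 facet normal -0.348 0.870 -0.348
  outer loop
   vertex 1.0 3.0 0.5
   vertex 0.0 3.0 1.5
   vertex 1.5 4.0 2.5
  endloop
 endfacet
 facet normal 0.000 0.894 -0.447
  outer loop
   vertex 1.0 3.0 0.5
   vertex 1.5 4.0 2.5
   vertex 2.5 3.5 1.5
  endloop
 endfacet
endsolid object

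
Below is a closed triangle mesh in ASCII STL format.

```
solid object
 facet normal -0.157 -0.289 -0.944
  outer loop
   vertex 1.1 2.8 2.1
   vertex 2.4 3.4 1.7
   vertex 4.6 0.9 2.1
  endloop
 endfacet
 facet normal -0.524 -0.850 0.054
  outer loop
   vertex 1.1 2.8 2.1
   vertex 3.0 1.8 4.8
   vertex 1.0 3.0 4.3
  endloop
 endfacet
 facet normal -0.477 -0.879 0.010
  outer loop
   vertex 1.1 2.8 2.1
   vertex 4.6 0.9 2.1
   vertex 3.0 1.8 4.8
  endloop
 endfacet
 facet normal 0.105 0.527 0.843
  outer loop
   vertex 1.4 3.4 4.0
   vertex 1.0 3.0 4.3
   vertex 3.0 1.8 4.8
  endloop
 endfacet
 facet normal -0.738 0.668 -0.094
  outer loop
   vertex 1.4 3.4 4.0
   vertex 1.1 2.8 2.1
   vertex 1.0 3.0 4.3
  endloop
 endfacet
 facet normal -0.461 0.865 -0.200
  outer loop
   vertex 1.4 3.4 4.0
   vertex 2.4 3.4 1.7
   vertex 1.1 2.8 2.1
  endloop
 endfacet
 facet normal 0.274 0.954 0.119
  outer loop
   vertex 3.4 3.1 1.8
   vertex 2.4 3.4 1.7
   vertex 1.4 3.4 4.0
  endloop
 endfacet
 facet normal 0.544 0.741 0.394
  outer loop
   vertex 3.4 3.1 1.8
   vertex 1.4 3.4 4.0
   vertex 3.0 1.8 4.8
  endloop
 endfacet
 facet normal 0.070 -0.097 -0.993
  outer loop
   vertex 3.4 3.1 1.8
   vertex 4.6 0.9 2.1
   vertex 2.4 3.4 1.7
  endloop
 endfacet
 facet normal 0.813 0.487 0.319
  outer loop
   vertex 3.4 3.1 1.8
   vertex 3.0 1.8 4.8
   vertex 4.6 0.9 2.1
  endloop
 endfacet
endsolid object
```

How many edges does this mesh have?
15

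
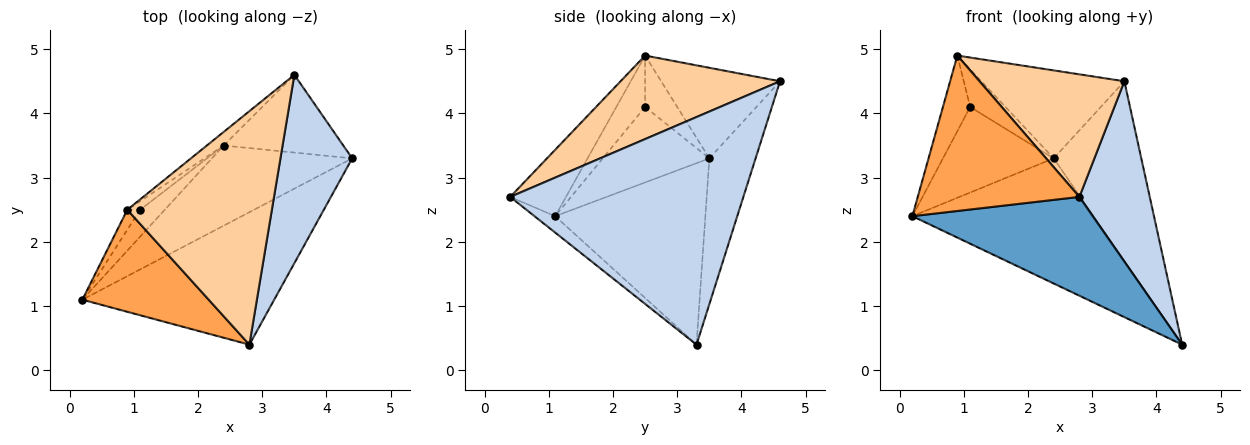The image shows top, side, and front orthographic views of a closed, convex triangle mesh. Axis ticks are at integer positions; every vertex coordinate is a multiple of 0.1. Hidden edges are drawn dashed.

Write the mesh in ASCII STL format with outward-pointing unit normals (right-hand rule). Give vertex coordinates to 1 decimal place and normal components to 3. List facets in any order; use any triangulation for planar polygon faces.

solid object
 facet normal -0.068 -0.597 -0.800
  outer loop
   vertex 2.8 0.4 2.7
   vertex 0.2 1.1 2.4
   vertex 4.4 3.3 0.4
  endloop
 endfacet
 facet normal 0.917 -0.277 0.289
  outer loop
   vertex 3.5 4.6 4.5
   vertex 2.8 0.4 2.7
   vertex 4.4 3.3 0.4
  endloop
 endfacet
 facet normal -0.277 -0.803 0.527
  outer loop
   vertex 0.9 2.5 4.9
   vertex 0.2 1.1 2.4
   vertex 2.8 0.4 2.7
  endloop
 endfacet
 facet normal 0.455 -0.414 0.788
  outer loop
   vertex 0.9 2.5 4.9
   vertex 2.8 0.4 2.7
   vertex 3.5 4.6 4.5
  endloop
 endfacet
 facet normal -0.572 0.691 -0.442
  outer loop
   vertex 2.4 3.5 3.3
   vertex 4.4 3.3 0.4
   vertex 0.2 1.1 2.4
  endloop
 endfacet
 facet normal -0.436 0.826 -0.358
  outer loop
   vertex 2.4 3.5 3.3
   vertex 3.5 4.6 4.5
   vertex 4.4 3.3 0.4
  endloop
 endfacet
 facet normal -0.635 0.764 -0.118
  outer loop
   vertex 2.4 3.5 3.3
   vertex 0.9 2.5 4.9
   vertex 3.5 4.6 4.5
  endloop
 endfacet
 facet normal -0.715 0.676 -0.179
  outer loop
   vertex 1.1 2.5 4.1
   vertex 0.2 1.1 2.4
   vertex 0.9 2.5 4.9
  endloop
 endfacet
 facet normal -0.676 0.703 -0.221
  outer loop
   vertex 1.1 2.5 4.1
   vertex 2.4 3.5 3.3
   vertex 0.2 1.1 2.4
  endloop
 endfacet
 facet normal -0.663 0.730 -0.166
  outer loop
   vertex 1.1 2.5 4.1
   vertex 0.9 2.5 4.9
   vertex 2.4 3.5 3.3
  endloop
 endfacet
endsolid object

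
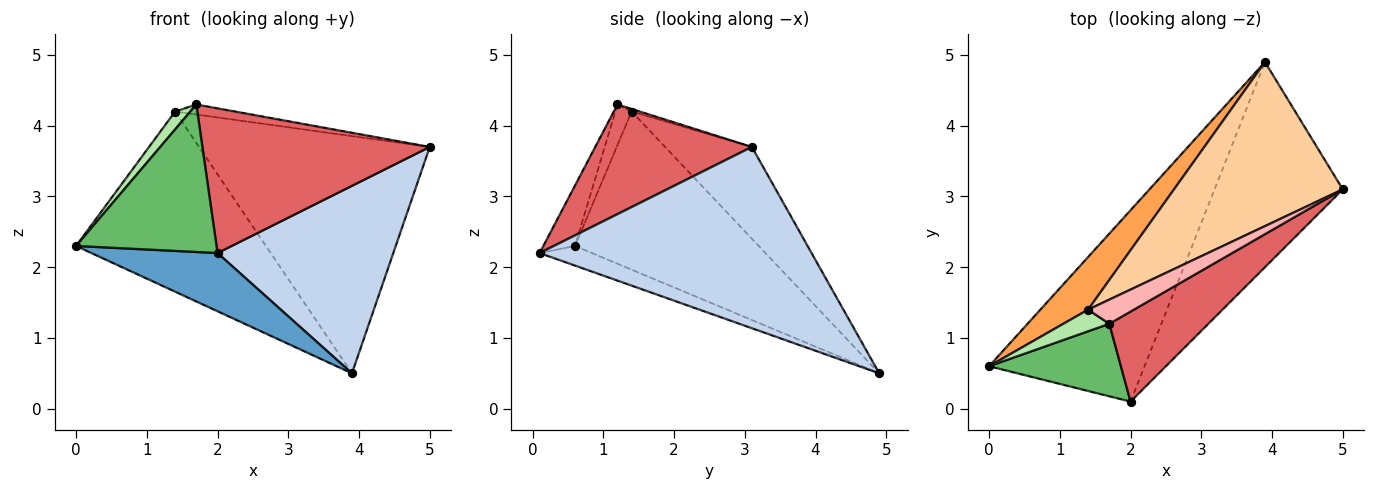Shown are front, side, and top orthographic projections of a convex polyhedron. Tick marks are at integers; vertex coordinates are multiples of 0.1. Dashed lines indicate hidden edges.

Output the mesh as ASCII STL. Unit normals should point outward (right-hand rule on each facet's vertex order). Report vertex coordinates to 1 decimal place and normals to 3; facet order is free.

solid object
 facet normal -0.120 -0.289 -0.950
  outer loop
   vertex 2.0 0.1 2.2
   vertex 0.0 0.6 2.3
   vertex 3.9 4.9 0.5
  endloop
 endfacet
 facet normal 0.722 -0.467 -0.511
  outer loop
   vertex 2.0 0.1 2.2
   vertex 3.9 4.9 0.5
   vertex 5.0 3.1 3.7
  endloop
 endfacet
 facet normal -0.681 0.703 0.205
  outer loop
   vertex 1.4 1.4 4.2
   vertex 3.9 4.9 0.5
   vertex 0.0 0.6 2.3
  endloop
 endfacet
 facet normal -0.296 0.786 0.544
  outer loop
   vertex 1.4 1.4 4.2
   vertex 5.0 3.1 3.7
   vertex 3.9 4.9 0.5
  endloop
 endfacet
 facet normal -0.198 -0.880 0.432
  outer loop
   vertex 1.7 1.2 4.3
   vertex 0.0 0.6 2.3
   vertex 2.0 0.1 2.2
  endloop
 endfacet
 facet normal -0.563 -0.527 0.637
  outer loop
   vertex 1.7 1.2 4.3
   vertex 1.4 1.4 4.2
   vertex 0.0 0.6 2.3
  endloop
 endfacet
 facet normal 0.505 -0.733 0.456
  outer loop
   vertex 1.7 1.2 4.3
   vertex 2.0 0.1 2.2
   vertex 5.0 3.1 3.7
  endloop
 endfacet
 facet normal -0.052 0.382 0.922
  outer loop
   vertex 1.7 1.2 4.3
   vertex 5.0 3.1 3.7
   vertex 1.4 1.4 4.2
  endloop
 endfacet
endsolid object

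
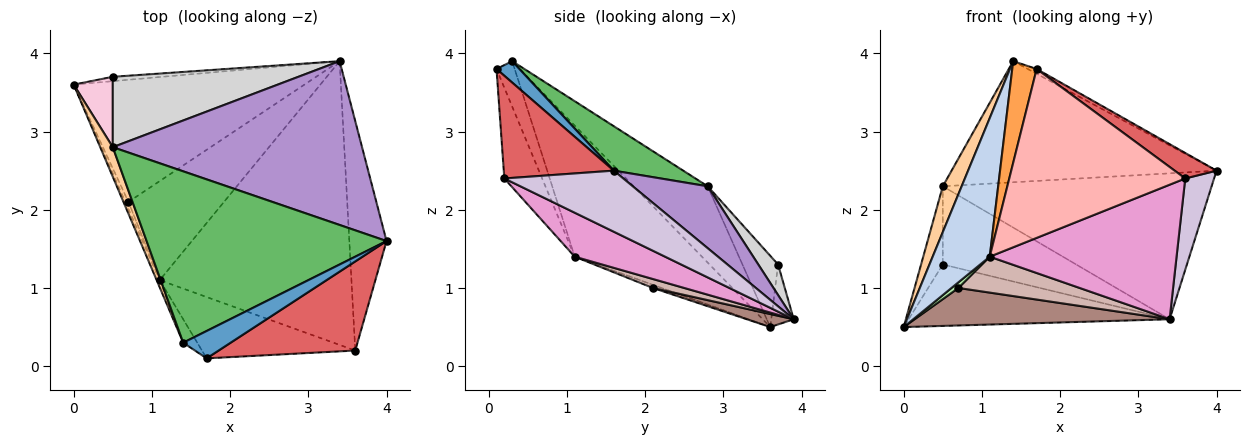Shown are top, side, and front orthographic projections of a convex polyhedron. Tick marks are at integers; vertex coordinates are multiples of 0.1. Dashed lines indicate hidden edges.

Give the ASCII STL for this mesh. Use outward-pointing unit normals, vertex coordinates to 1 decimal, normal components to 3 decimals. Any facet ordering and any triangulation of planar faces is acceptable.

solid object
 facet normal 0.406 0.158 0.900
  outer loop
   vertex 1.4 0.3 3.9
   vertex 1.7 0.1 3.8
   vertex 4.0 1.6 2.5
  endloop
 endfacet
 facet normal -0.912 -0.409 -0.021
  outer loop
   vertex 1.1 1.1 1.4
   vertex 1.4 0.3 3.9
   vertex 0.0 3.6 0.5
  endloop
 endfacet
 facet normal -0.587 -0.789 -0.182
  outer loop
   vertex 1.1 1.1 1.4
   vertex 1.7 0.1 3.8
   vertex 1.4 0.3 3.9
  endloop
 endfacet
 facet normal -0.957 -0.244 0.158
  outer loop
   vertex 0.5 2.8 2.3
   vertex 0.0 3.6 0.5
   vertex 1.4 0.3 3.9
  endloop
 endfacet
 facet normal 0.149 0.571 0.807
  outer loop
   vertex 0.5 2.8 2.3
   vertex 1.4 0.3 3.9
   vertex 4.0 1.6 2.5
  endloop
 endfacet
 facet normal -0.615 -0.492 -0.615
  outer loop
   vertex 0.7 2.1 1.0
   vertex 1.1 1.1 1.4
   vertex 0.0 3.6 0.5
  endloop
 endfacet
 facet normal 0.586 -0.223 0.779
  outer loop
   vertex 3.6 0.2 2.4
   vertex 4.0 1.6 2.5
   vertex 1.7 0.1 3.8
  endloop
 endfacet
 facet normal -0.198 -0.921 -0.334
  outer loop
   vertex 3.6 0.2 2.4
   vertex 1.7 0.1 3.8
   vertex 1.1 1.1 1.4
  endloop
 endfacet
 facet normal 0.182 0.654 0.734
  outer loop
   vertex 3.4 3.9 0.6
   vertex 0.5 2.8 2.3
   vertex 4.0 1.6 2.5
  endloop
 endfacet
 facet normal 0.836 -0.203 -0.509
  outer loop
   vertex 3.4 3.9 0.6
   vertex 4.0 1.6 2.5
   vertex 3.6 0.2 2.4
  endloop
 endfacet
 facet normal 0.054 -0.293 -0.955
  outer loop
   vertex 3.4 3.9 0.6
   vertex 0.7 2.1 1.0
   vertex 0.0 3.6 0.5
  endloop
 endfacet
 facet normal 0.088 -0.340 -0.936
  outer loop
   vertex 3.4 3.9 0.6
   vertex 1.1 1.1 1.4
   vertex 0.7 2.1 1.0
  endloop
 endfacet
 facet normal 0.203 -0.419 -0.885
  outer loop
   vertex 3.4 3.9 0.6
   vertex 3.6 0.2 2.4
   vertex 1.1 1.1 1.4
  endloop
 endfacet
 facet normal -0.773 0.471 0.424
  outer loop
   vertex 0.5 3.7 1.3
   vertex 0.0 3.6 0.5
   vertex 0.5 2.8 2.3
  endloop
 endfacet
 facet normal -0.086 0.994 -0.071
  outer loop
   vertex 0.5 3.7 1.3
   vertex 3.4 3.9 0.6
   vertex 0.0 3.6 0.5
  endloop
 endfacet
 facet normal 0.110 0.739 0.665
  outer loop
   vertex 0.5 3.7 1.3
   vertex 0.5 2.8 2.3
   vertex 3.4 3.9 0.6
  endloop
 endfacet
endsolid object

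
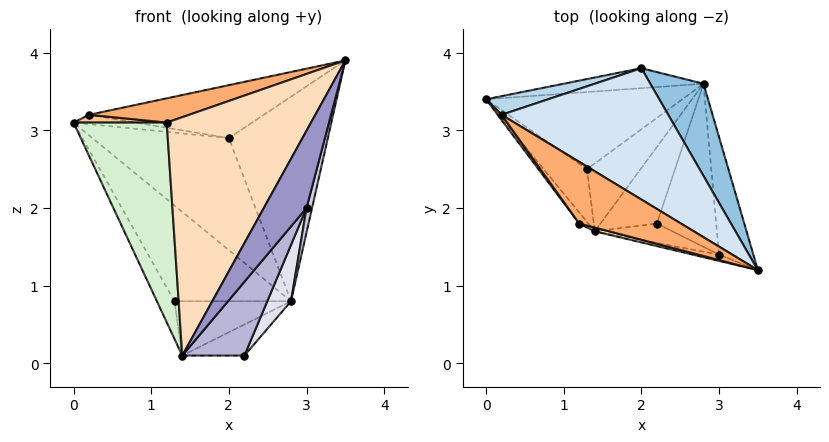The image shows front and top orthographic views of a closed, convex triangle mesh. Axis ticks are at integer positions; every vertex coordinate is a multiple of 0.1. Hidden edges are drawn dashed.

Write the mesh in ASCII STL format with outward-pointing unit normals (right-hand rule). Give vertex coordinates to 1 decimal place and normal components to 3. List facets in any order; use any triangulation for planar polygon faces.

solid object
 facet normal -0.210 0.963 -0.172
  outer loop
   vertex 2.8 3.6 0.8
   vertex 0.0 3.4 3.1
   vertex 2.0 3.8 2.9
  endloop
 endfacet
 facet normal 0.794 0.554 0.250
  outer loop
   vertex 2.8 3.6 0.8
   vertex 2.0 3.8 2.9
   vertex 3.5 1.2 3.9
  endloop
 endfacet
 facet normal 0.000 0.447 0.894
  outer loop
   vertex 0.2 3.2 3.2
   vertex 2.0 3.8 2.9
   vertex 0.0 3.4 3.1
  endloop
 endfacet
 facet normal 0.030 0.374 0.927
  outer loop
   vertex 0.2 3.2 3.2
   vertex 3.5 1.2 3.9
   vertex 2.0 3.8 2.9
  endloop
 endfacet
 facet normal -0.496 0.676 -0.545
  outer loop
   vertex 1.3 2.5 0.8
   vertex 0.0 3.4 3.1
   vertex 2.8 3.6 0.8
  endloop
 endfacet
 facet normal -0.387 -0.337 0.858
  outer loop
   vertex 1.2 1.8 3.1
   vertex 3.5 1.2 3.9
   vertex 0.2 3.2 3.2
  endloop
 endfacet
 facet normal -0.743 -0.557 0.371
  outer loop
   vertex 1.2 1.8 3.1
   vertex 0.2 3.2 3.2
   vertex 0.0 3.4 3.1
  endloop
 endfacet
 facet normal -0.257 -0.966 0.015
  outer loop
   vertex 1.4 1.7 0.1
   vertex 3.5 1.2 3.9
   vertex 1.2 1.8 3.1
  endloop
 endfacet
 facet normal -0.047 0.376 -0.926
  outer loop
   vertex 1.4 1.7 0.1
   vertex 2.8 3.6 0.8
   vertex 2.2 1.8 0.1
  endloop
 endfacet
 facet normal -0.417 0.568 -0.709
  outer loop
   vertex 1.4 1.7 0.1
   vertex 1.3 2.5 0.8
   vertex 2.8 3.6 0.8
  endloop
 endfacet
 facet normal -0.719 0.404 -0.565
  outer loop
   vertex 1.4 1.7 0.1
   vertex 0.0 3.4 3.1
   vertex 1.3 2.5 0.8
  endloop
 endfacet
 facet normal -0.800 -0.600 -0.033
  outer loop
   vertex 1.4 1.7 0.1
   vertex 1.2 1.8 3.1
   vertex 0.0 3.4 3.1
  endloop
 endfacet
 facet normal -0.090 -0.993 -0.081
  outer loop
   vertex 3.0 1.4 2.0
   vertex 3.5 1.2 3.9
   vertex 1.4 1.7 0.1
  endloop
 endfacet
 facet normal 0.120 -0.960 -0.253
  outer loop
   vertex 3.0 1.4 2.0
   vertex 1.4 1.7 0.1
   vertex 2.2 1.8 0.1
  endloop
 endfacet
 facet normal 0.964 -0.054 -0.259
  outer loop
   vertex 3.0 1.4 2.0
   vertex 2.8 3.6 0.8
   vertex 3.5 1.2 3.9
  endloop
 endfacet
 facet normal 0.901 -0.141 -0.409
  outer loop
   vertex 3.0 1.4 2.0
   vertex 2.2 1.8 0.1
   vertex 2.8 3.6 0.8
  endloop
 endfacet
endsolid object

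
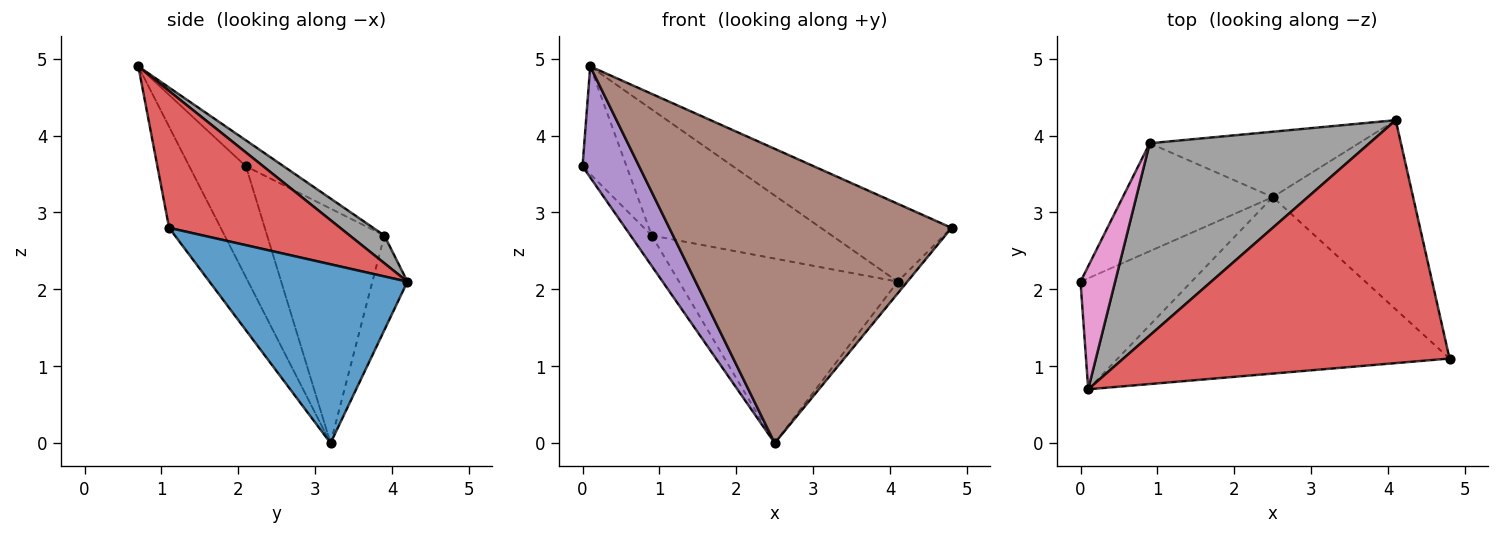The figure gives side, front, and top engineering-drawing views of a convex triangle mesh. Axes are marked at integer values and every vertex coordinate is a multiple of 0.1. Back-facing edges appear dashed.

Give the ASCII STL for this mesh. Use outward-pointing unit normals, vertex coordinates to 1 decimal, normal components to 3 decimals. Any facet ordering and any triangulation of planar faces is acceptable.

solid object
 facet normal 0.786 0.038 -0.617
  outer loop
   vertex 2.5 3.2 0.0
   vertex 4.1 4.2 2.1
   vertex 4.8 1.1 2.8
  endloop
 endfacet
 facet normal -0.833 0.150 -0.533
  outer loop
   vertex 0.9 3.9 2.7
   vertex 2.5 3.2 0.0
   vertex 0.0 2.1 3.6
  endloop
 endfacet
 facet normal -0.149 0.932 -0.330
  outer loop
   vertex 0.9 3.9 2.7
   vertex 4.1 4.2 2.1
   vertex 2.5 3.2 0.0
  endloop
 endfacet
 facet normal 0.371 0.283 0.884
  outer loop
   vertex 0.1 0.7 4.9
   vertex 4.8 1.1 2.8
   vertex 4.1 4.2 2.1
  endloop
 endfacet
 facet normal -0.577 -0.577 -0.577
  outer loop
   vertex 0.1 0.7 4.9
   vertex 0.0 2.1 3.6
   vertex 2.5 3.2 0.0
  endloop
 endfacet
 facet normal -0.155 -0.847 -0.508
  outer loop
   vertex 0.1 0.7 4.9
   vertex 2.5 3.2 0.0
   vertex 4.8 1.1 2.8
  endloop
 endfacet
 facet normal -0.492 0.573 0.655
  outer loop
   vertex 0.1 0.7 4.9
   vertex 0.9 3.9 2.7
   vertex 0.0 2.1 3.6
  endloop
 endfacet
 facet normal 0.105 0.545 0.832
  outer loop
   vertex 0.1 0.7 4.9
   vertex 4.1 4.2 2.1
   vertex 0.9 3.9 2.7
  endloop
 endfacet
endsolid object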